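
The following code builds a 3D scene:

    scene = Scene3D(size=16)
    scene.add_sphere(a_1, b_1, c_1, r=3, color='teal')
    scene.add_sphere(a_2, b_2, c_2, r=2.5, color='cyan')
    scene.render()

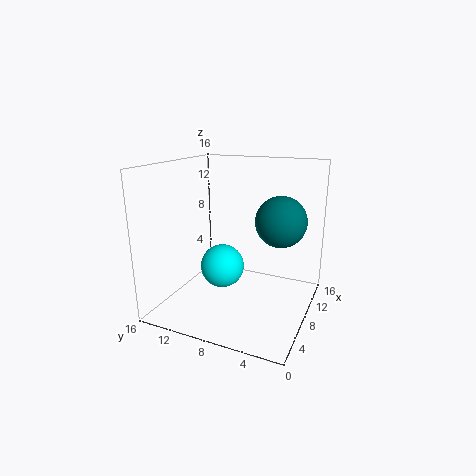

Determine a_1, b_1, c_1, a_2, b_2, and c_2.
a_1 = 11.75, b_1 = 4.25, c_1 = 9.25, a_2 = 8, b_2 = 10, c_2 = 4.25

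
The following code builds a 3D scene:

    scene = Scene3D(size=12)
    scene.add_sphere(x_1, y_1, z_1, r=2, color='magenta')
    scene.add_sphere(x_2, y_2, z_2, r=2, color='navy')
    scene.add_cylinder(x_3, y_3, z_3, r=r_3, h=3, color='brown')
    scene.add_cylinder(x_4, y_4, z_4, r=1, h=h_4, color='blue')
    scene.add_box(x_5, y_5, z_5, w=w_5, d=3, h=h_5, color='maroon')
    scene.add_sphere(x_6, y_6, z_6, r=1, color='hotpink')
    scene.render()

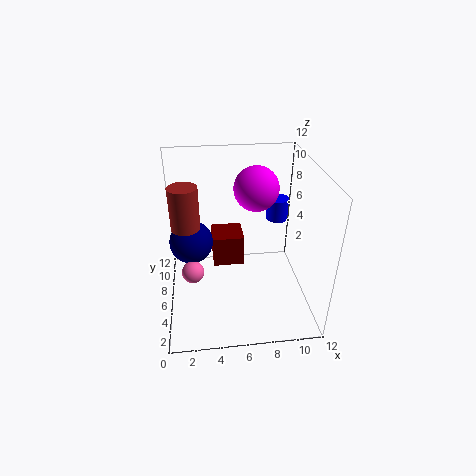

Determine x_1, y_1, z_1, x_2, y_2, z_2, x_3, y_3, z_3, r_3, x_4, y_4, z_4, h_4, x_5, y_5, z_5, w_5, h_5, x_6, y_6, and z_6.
x_1 = 8
y_1 = 9
z_1 = 9
x_2 = 2
y_2 = 9
z_2 = 4
x_3 = 2
y_3 = 3
z_3 = 9
r_3 = 1
x_4 = 10
y_4 = 9
z_4 = 6
h_4 = 2
x_5 = 4
y_5 = 9
z_5 = 1
w_5 = 3
h_5 = 3
x_6 = 2
y_6 = 7
z_6 = 2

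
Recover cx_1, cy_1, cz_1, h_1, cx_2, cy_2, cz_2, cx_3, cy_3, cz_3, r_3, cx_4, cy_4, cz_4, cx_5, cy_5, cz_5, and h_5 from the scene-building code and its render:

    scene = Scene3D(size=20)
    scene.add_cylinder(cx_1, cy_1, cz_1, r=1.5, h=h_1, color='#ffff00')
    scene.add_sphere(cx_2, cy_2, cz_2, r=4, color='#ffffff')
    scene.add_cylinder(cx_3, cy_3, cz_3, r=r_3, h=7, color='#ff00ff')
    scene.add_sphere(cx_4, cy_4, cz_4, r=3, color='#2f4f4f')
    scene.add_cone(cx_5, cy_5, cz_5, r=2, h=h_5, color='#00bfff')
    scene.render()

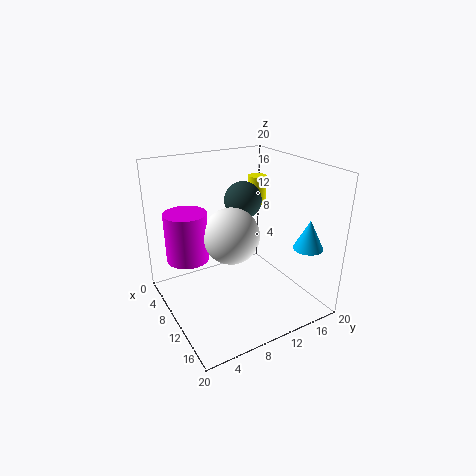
cx_1 = 2.5, cy_1 = 18, cz_1 = 11.5, h_1 = 4.5, cx_2 = 9, cy_2 = 9.5, cz_2 = 10, cx_3 = 6, cy_3 = 4, cz_3 = 6.5, r_3 = 3, cx_4 = 3, cy_4 = 15, cz_4 = 12.5, cx_5 = 16.5, cy_5 = 17, cz_5 = 9.5, h_5 = 4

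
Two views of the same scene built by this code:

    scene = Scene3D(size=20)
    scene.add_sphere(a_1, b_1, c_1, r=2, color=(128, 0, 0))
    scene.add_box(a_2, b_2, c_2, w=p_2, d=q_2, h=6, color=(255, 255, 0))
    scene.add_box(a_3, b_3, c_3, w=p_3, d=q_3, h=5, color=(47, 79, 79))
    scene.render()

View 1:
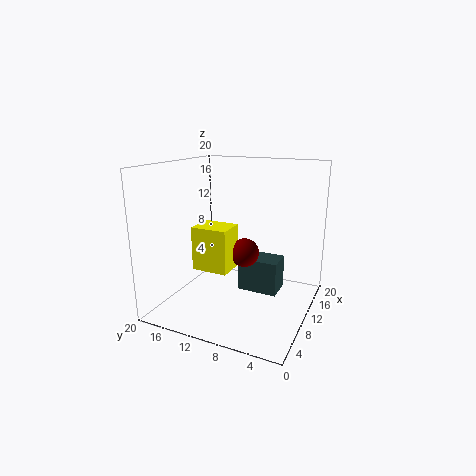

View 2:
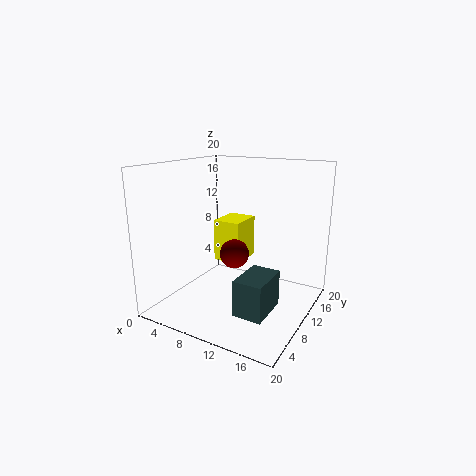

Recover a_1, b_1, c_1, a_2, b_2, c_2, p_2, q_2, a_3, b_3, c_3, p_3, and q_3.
a_1 = 10, b_1 = 9, c_1 = 8, a_2 = 6, b_2 = 10, c_2 = 6, p_2 = 4, q_2 = 5, a_3 = 12, b_3 = 5, c_3 = 1, p_3 = 4, q_3 = 6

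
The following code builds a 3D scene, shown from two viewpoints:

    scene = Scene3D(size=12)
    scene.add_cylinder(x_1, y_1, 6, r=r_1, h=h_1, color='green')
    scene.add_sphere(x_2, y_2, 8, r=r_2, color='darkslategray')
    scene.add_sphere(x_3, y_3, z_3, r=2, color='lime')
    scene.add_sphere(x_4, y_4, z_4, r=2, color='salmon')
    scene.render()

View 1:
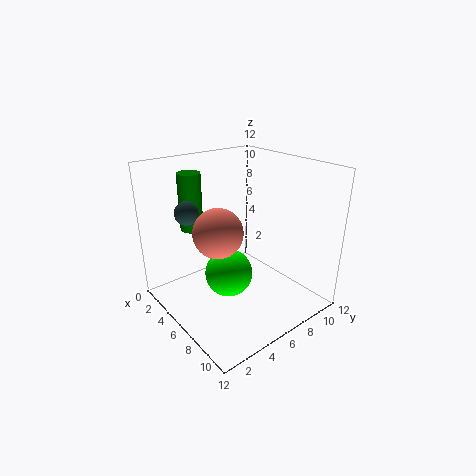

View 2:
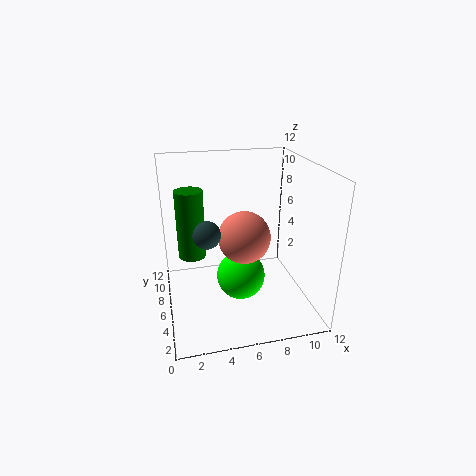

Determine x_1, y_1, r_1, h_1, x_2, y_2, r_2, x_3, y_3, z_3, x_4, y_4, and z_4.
x_1 = 2
y_1 = 4
r_1 = 1
h_1 = 5
x_2 = 3
y_2 = 3
r_2 = 1
x_3 = 6
y_3 = 5
z_3 = 3
x_4 = 6
y_4 = 4
z_4 = 7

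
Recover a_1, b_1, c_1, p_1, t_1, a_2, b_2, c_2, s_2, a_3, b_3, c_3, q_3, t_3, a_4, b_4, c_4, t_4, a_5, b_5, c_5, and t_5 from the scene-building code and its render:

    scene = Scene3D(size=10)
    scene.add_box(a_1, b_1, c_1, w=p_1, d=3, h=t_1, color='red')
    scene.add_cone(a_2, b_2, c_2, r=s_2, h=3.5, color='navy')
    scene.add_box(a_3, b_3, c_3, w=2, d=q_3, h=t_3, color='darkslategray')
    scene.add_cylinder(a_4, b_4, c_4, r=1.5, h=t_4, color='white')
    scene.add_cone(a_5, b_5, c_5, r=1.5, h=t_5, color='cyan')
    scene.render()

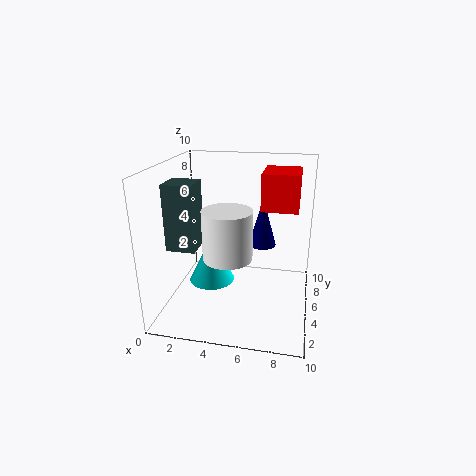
a_1 = 6.5, b_1 = 5, c_1 = 7, p_1 = 2.5, t_1 = 2.5, a_2 = 6.5, b_2 = 6.5, c_2 = 4, s_2 = 1, a_3 = 0.5, b_3 = 3, c_3 = 4.5, q_3 = 2, t_3 = 4.5, a_4 = 5, b_4 = 2, c_4 = 5, t_4 = 3, a_5 = 3.5, b_5 = 3.5, c_5 = 2.5, t_5 = 3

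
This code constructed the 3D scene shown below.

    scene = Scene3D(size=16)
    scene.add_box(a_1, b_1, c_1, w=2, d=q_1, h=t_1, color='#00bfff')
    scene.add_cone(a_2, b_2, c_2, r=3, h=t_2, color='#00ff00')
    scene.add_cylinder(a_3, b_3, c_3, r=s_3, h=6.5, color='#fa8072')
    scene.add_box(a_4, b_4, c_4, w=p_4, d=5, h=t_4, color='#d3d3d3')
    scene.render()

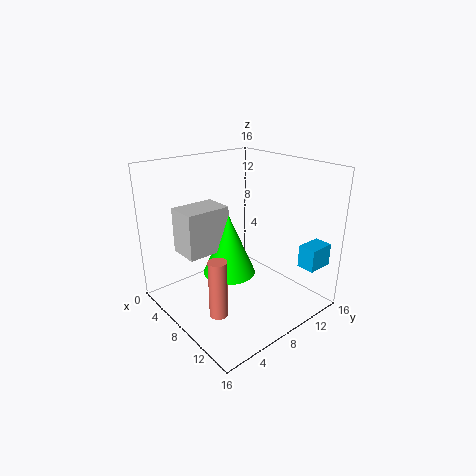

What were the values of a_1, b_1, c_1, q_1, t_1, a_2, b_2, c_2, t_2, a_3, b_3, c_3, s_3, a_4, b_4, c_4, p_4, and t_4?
a_1 = 13, b_1 = 12.5, c_1 = 5, q_1 = 3, t_1 = 2.5, a_2 = 7, b_2 = 7.5, c_2 = 3.5, t_2 = 7, a_3 = 9.5, b_3 = 4, c_3 = 0.5, s_3 = 1, a_4 = 3.5, b_4 = 2.5, c_4 = 6.5, p_4 = 3.5, t_4 = 5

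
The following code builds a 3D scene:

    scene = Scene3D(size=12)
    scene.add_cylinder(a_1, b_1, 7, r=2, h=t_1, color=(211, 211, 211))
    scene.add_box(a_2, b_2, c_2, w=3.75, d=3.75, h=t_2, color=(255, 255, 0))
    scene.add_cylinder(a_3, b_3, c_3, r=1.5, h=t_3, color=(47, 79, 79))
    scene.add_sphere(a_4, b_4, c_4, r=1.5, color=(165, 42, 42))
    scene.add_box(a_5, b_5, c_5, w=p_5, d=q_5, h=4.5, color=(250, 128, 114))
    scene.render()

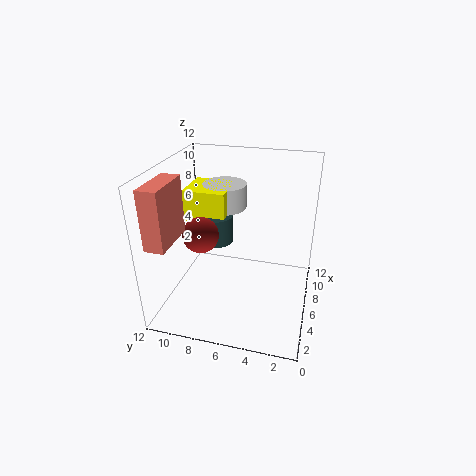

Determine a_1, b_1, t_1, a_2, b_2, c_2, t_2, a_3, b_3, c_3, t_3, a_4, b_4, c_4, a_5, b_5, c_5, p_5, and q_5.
a_1 = 9.75, b_1 = 8.25, t_1 = 2.25, a_2 = 7, b_2 = 7.5, c_2 = 6.5, t_2 = 2.75, a_3 = 7.75, b_3 = 8.5, c_3 = 4.5, t_3 = 2.5, a_4 = 5.25, b_4 = 9, c_4 = 6.25, a_5 = 0.25, b_5 = 9.75, c_5 = 7.25, p_5 = 3.75, q_5 = 1.5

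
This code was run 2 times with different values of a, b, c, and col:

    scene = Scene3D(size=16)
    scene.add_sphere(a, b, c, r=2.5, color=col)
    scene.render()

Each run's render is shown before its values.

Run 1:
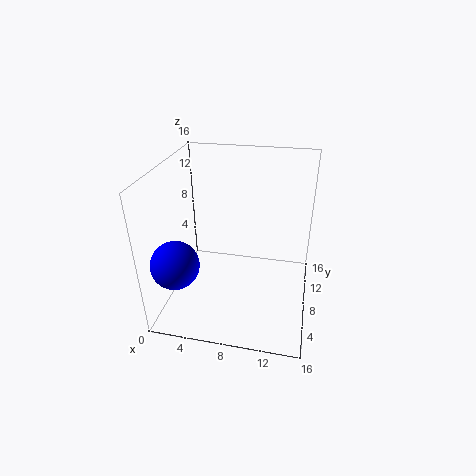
a = 2.5, b = 3, c = 7, col = 'blue'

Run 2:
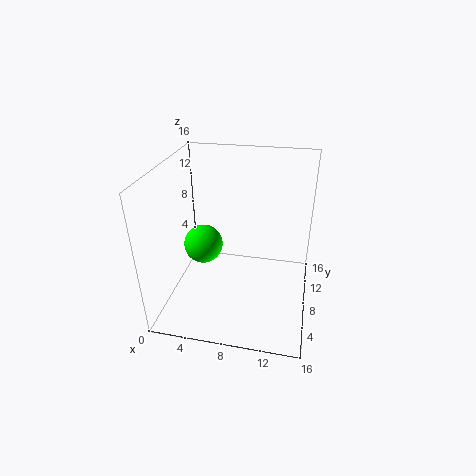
a = 2.5, b = 12, c = 4, col = 'lime'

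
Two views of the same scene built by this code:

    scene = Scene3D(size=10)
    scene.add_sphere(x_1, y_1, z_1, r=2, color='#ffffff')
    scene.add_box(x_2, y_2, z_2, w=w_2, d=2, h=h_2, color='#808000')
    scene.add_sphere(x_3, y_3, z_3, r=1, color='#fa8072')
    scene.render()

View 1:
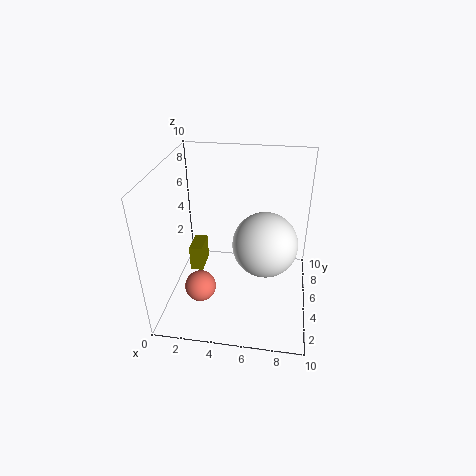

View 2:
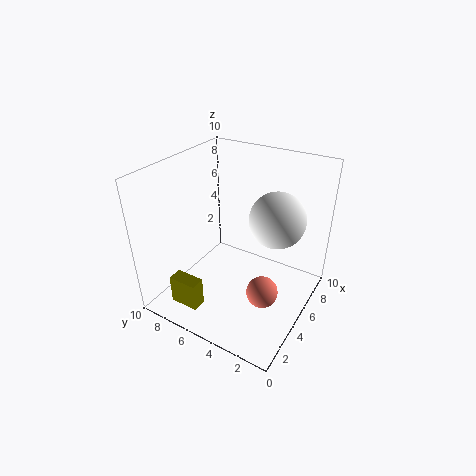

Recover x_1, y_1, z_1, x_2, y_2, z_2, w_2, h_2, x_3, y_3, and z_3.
x_1 = 7; y_1 = 3; z_1 = 6; x_2 = 1; y_2 = 6; z_2 = 1; w_2 = 1; h_2 = 2; x_3 = 3; y_3 = 2; z_3 = 3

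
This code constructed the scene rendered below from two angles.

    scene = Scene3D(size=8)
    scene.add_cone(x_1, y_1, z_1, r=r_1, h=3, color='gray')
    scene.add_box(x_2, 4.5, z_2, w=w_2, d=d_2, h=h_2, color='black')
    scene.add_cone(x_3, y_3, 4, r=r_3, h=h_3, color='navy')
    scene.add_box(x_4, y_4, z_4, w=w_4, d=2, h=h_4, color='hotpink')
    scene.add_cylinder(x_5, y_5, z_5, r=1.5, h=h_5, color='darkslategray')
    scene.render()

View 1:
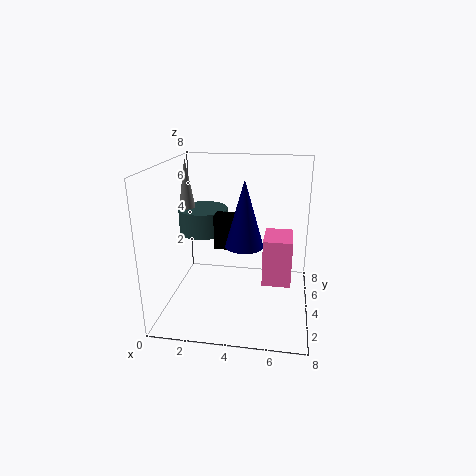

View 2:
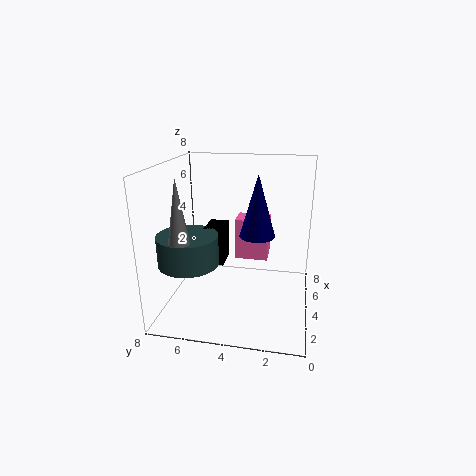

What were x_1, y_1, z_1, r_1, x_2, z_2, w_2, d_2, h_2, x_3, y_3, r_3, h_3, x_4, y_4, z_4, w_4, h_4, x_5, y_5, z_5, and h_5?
x_1 = 0.5; y_1 = 6; z_1 = 5; r_1 = 0.5; x_2 = 2.5; z_2 = 3; w_2 = 1.5; d_2 = 1; h_2 = 2; x_3 = 4.5; y_3 = 3; r_3 = 1; h_3 = 3.5; x_4 = 5.5; y_4 = 2.5; z_4 = 2; w_4 = 1.5; h_4 = 2.5; x_5 = 1.5; y_5 = 6; z_5 = 3.5; h_5 = 1.5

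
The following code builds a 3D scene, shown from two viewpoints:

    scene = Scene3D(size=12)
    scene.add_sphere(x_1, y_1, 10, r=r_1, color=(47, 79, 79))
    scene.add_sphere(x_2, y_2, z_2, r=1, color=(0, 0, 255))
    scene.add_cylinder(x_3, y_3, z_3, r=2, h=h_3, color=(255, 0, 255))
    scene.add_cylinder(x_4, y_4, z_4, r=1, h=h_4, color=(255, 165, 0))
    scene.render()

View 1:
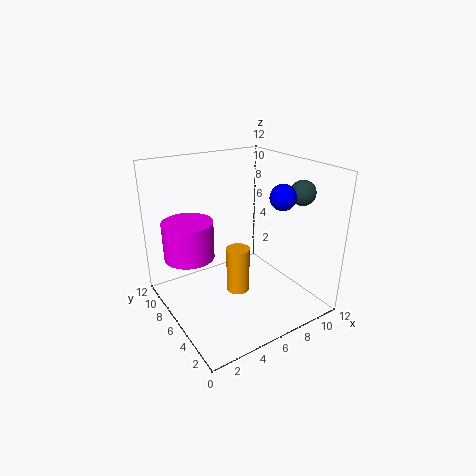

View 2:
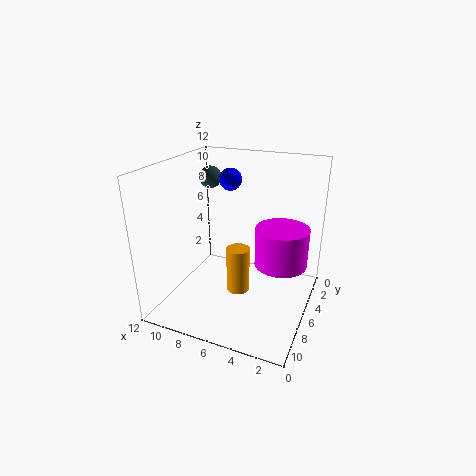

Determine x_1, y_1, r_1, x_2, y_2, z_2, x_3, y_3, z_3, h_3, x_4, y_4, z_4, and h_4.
x_1 = 10, y_1 = 3, r_1 = 1, x_2 = 8, y_2 = 3, z_2 = 10, x_3 = 2, y_3 = 7, z_3 = 5, h_3 = 3, x_4 = 6, y_4 = 6, z_4 = 1, h_4 = 4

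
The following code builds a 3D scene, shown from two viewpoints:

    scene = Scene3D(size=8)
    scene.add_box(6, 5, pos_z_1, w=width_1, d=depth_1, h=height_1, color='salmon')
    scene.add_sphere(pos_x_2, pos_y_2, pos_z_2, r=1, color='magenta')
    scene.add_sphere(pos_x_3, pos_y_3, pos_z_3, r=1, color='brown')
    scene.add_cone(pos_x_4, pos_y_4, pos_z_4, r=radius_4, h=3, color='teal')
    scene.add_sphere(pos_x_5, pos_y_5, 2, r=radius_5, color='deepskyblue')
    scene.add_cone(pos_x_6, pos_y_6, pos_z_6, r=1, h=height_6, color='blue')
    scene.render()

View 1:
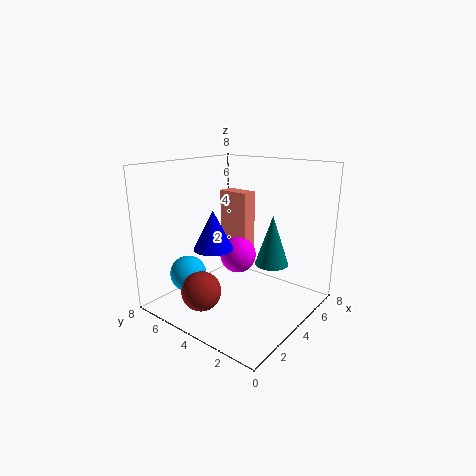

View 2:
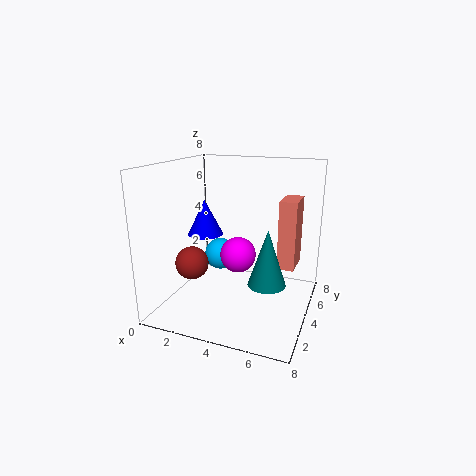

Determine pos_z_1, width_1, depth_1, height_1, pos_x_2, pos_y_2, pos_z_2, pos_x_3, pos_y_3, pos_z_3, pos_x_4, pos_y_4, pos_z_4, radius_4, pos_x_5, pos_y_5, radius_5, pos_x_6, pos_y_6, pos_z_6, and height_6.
pos_z_1 = 2, width_1 = 1, depth_1 = 2, height_1 = 4, pos_x_2 = 4, pos_y_2 = 4, pos_z_2 = 3, pos_x_3 = 1, pos_y_3 = 4, pos_z_3 = 2, pos_x_4 = 6, pos_y_4 = 3, pos_z_4 = 2, radius_4 = 1, pos_x_5 = 2, pos_y_5 = 6, radius_5 = 1, pos_x_6 = 2, pos_y_6 = 4, pos_z_6 = 4, height_6 = 2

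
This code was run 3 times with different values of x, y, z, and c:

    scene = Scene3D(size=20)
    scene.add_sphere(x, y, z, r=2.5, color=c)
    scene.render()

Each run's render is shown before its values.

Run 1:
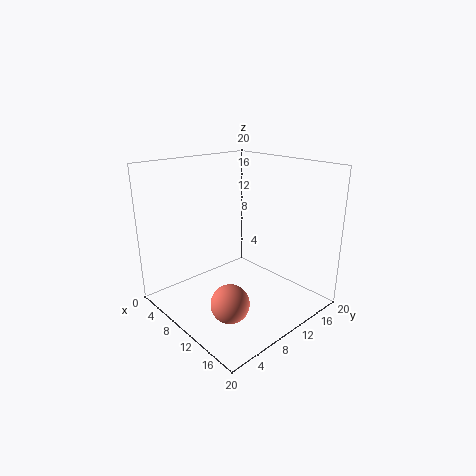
x = 14
y = 5
z = 3.5
c = 'salmon'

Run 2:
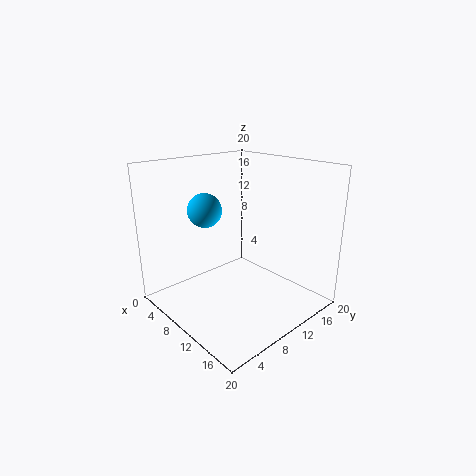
x = 4.5
y = 8.5
z = 13
c = 'deepskyblue'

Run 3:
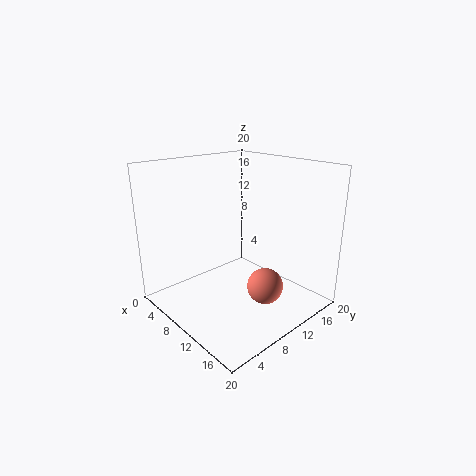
x = 14
y = 11.5
z = 3.5
c = 'salmon'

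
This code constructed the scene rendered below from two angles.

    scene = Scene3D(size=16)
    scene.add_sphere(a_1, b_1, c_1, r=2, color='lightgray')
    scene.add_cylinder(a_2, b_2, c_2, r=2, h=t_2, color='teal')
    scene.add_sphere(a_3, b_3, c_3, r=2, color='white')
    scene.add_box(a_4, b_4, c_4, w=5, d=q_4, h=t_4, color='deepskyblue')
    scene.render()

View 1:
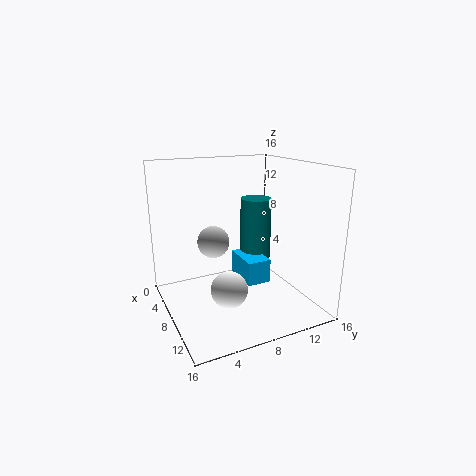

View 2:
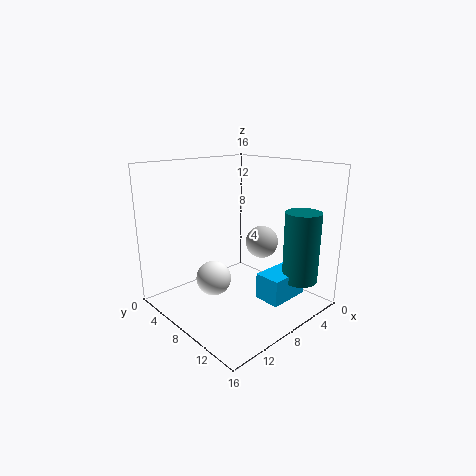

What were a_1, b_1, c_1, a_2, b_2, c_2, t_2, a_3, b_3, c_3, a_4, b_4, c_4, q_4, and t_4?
a_1 = 3, b_1 = 7, c_1 = 6, a_2 = 3, b_2 = 13, c_2 = 3, t_2 = 8, a_3 = 10, b_3 = 6, c_3 = 3, a_4 = 2, b_4 = 10, c_4 = 1, q_4 = 3, t_4 = 3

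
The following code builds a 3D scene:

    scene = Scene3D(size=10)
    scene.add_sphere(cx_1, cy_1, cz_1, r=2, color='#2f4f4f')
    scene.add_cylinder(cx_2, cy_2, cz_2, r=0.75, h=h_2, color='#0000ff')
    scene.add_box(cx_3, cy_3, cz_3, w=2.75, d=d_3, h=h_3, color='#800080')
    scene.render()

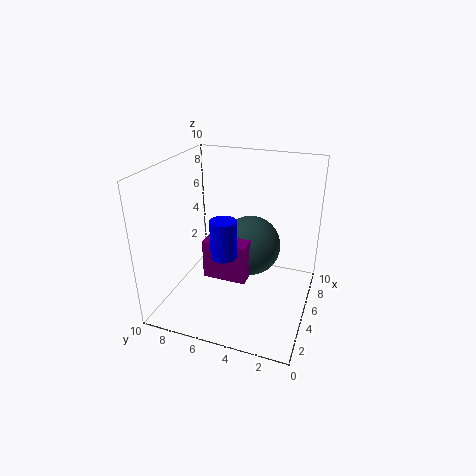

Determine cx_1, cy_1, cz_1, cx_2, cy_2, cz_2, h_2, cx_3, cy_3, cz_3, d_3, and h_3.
cx_1 = 4.75
cy_1 = 4
cz_1 = 4.75
cx_2 = 1.25
cy_2 = 4.5
cz_2 = 5.75
h_2 = 2.25
cx_3 = 2
cy_3 = 3.5
cz_3 = 3.5
d_3 = 2.75
h_3 = 2.5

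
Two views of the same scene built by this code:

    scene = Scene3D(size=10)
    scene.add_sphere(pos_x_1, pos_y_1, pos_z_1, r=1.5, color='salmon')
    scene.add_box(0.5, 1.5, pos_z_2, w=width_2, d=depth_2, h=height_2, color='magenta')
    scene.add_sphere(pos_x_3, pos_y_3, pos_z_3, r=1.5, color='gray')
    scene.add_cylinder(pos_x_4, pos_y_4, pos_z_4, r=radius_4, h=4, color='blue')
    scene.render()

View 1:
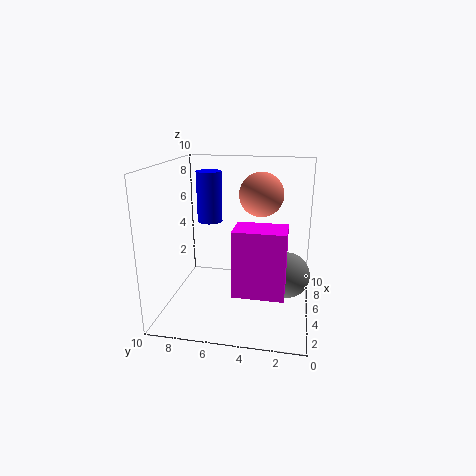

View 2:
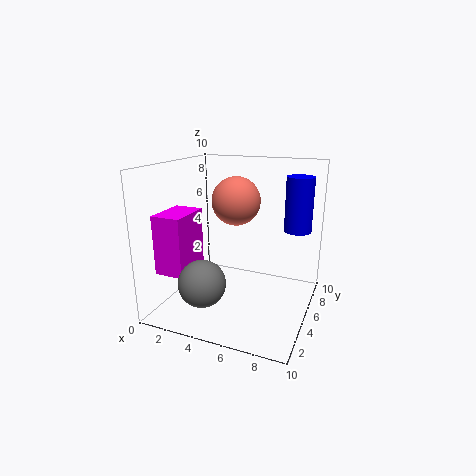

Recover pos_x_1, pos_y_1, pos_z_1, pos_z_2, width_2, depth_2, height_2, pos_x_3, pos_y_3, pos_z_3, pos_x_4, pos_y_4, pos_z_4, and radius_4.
pos_x_1 = 5.5, pos_y_1 = 3.5, pos_z_1 = 8, pos_z_2 = 3, width_2 = 2, depth_2 = 3, height_2 = 4, pos_x_3 = 4, pos_y_3 = 1.5, pos_z_3 = 3, pos_x_4 = 8.5, pos_y_4 = 8, pos_z_4 = 5, radius_4 = 1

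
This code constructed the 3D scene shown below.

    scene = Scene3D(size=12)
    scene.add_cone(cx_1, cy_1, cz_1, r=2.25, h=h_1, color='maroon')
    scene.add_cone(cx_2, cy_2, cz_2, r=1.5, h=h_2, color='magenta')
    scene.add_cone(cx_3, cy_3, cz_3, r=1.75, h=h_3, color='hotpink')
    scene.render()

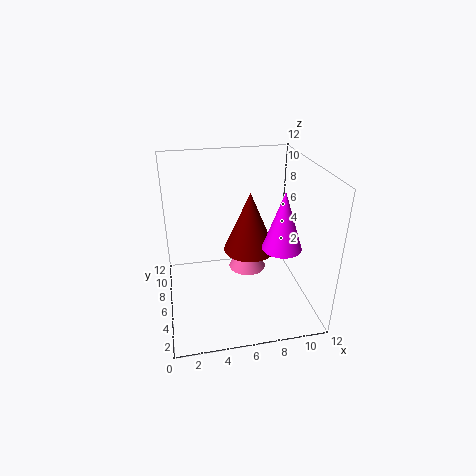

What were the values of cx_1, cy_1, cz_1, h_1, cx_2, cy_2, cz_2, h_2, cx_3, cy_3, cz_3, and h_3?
cx_1 = 7.25; cy_1 = 7; cz_1 = 4.25; h_1 = 5.25; cx_2 = 8.75; cy_2 = 3; cz_2 = 6.5; h_2 = 4.5; cx_3 = 7.5; cy_3 = 8.75; cz_3 = 1.25; h_3 = 3.25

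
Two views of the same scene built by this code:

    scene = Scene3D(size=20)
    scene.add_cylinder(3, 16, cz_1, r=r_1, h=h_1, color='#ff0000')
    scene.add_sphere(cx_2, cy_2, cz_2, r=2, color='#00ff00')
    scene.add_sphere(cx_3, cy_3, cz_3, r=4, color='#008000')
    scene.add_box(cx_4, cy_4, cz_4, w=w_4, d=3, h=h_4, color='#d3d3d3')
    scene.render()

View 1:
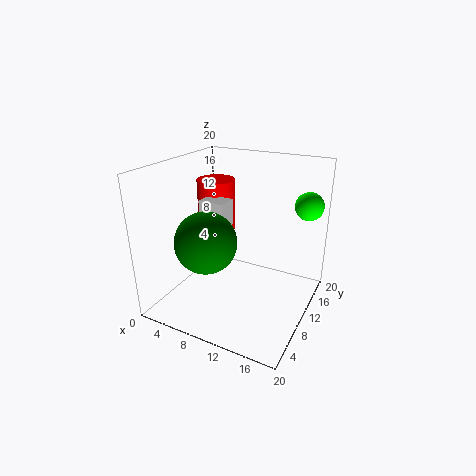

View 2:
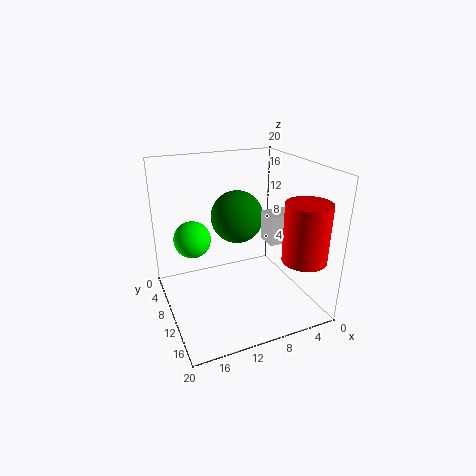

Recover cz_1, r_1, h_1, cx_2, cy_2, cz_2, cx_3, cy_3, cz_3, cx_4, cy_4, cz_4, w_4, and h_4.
cz_1 = 8, r_1 = 3, h_1 = 8, cx_2 = 18, cy_2 = 16, cz_2 = 14, cx_3 = 8, cy_3 = 5, cz_3 = 11, cx_4 = 3, cy_4 = 11, cz_4 = 10, w_4 = 4, h_4 = 4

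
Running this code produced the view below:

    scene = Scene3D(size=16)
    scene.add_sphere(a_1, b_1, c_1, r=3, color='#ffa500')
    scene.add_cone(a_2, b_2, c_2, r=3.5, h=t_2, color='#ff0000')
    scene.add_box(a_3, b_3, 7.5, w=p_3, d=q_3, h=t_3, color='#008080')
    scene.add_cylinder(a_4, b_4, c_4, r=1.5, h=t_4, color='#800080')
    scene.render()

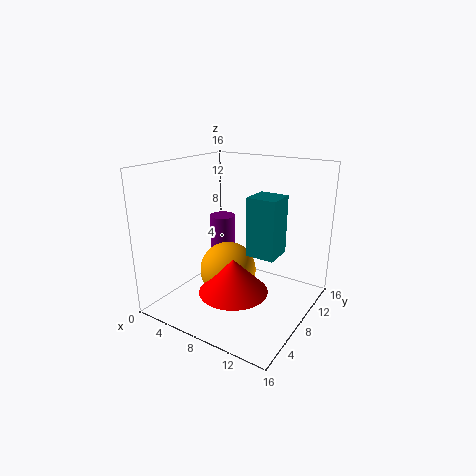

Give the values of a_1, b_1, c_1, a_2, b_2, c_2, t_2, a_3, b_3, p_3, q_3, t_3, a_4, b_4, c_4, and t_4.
a_1 = 8
b_1 = 6
c_1 = 5
a_2 = 10
b_2 = 4
c_2 = 4
t_2 = 3.5
a_3 = 10.5
b_3 = 5.5
p_3 = 3
q_3 = 3
t_3 = 6
a_4 = 4.5
b_4 = 10
c_4 = 2
t_4 = 7.5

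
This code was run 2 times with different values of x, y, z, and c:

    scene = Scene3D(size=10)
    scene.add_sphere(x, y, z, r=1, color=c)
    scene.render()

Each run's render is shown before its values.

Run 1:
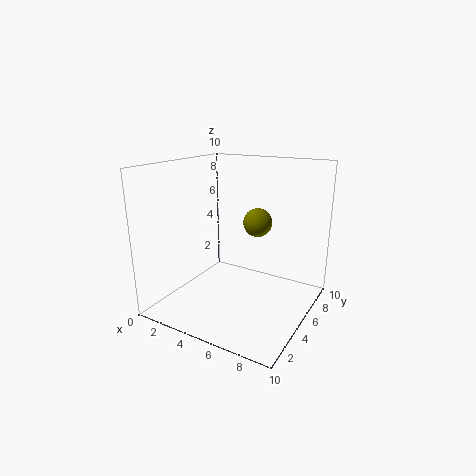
x = 6, y = 6, z = 6, c = 'olive'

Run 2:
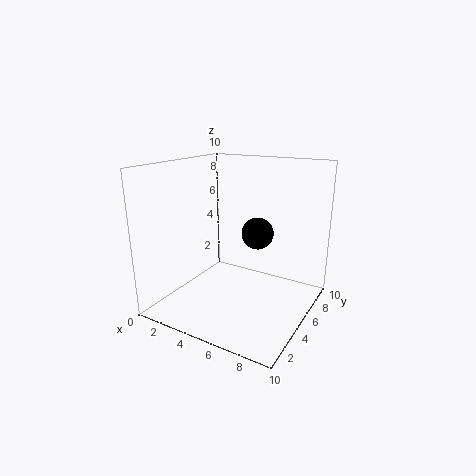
x = 7, y = 4, z = 6, c = 'black'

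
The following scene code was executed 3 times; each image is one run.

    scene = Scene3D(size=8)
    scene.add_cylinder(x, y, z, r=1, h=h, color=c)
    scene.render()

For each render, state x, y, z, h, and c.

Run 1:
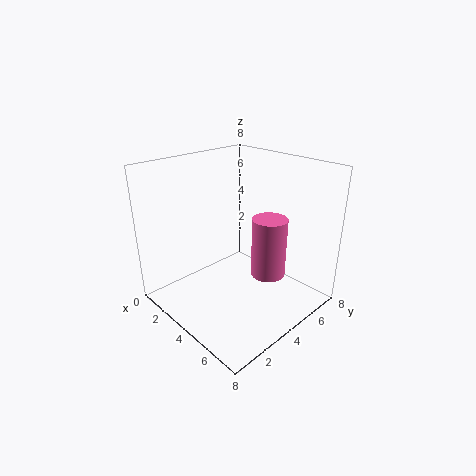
x = 5
y = 5.5
z = 1.5
h = 3.5
c = 'hotpink'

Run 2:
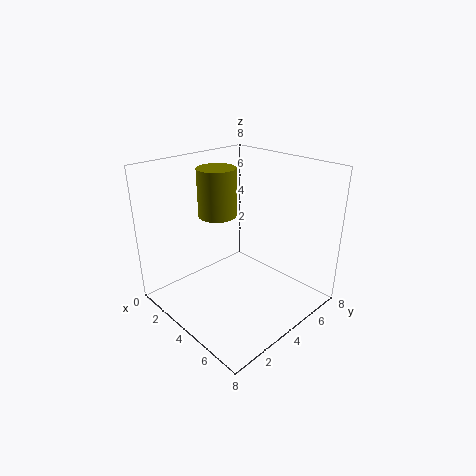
x = 3.5
y = 3
z = 5.5
h = 2.5
c = 'olive'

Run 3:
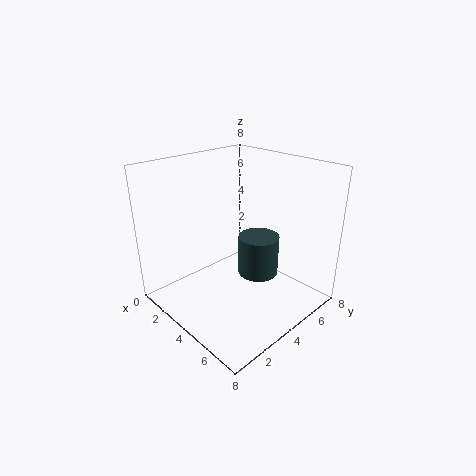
x = 6
y = 3.5
z = 3
h = 2
c = 'darkslategray'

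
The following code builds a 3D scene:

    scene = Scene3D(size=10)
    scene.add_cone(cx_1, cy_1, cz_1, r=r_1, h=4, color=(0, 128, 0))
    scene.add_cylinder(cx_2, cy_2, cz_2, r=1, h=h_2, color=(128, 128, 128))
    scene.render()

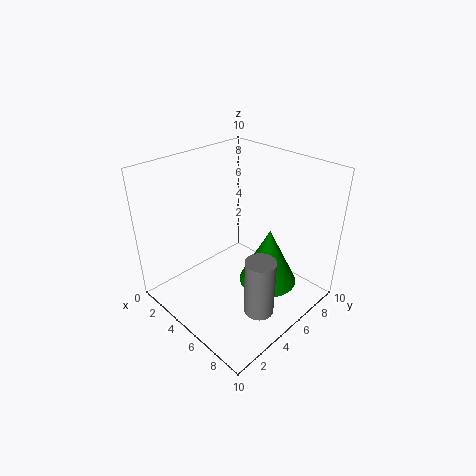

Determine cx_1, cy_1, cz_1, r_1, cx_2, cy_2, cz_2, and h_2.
cx_1 = 7
cy_1 = 6
cz_1 = 2
r_1 = 2
cx_2 = 8
cy_2 = 4
cz_2 = 1
h_2 = 4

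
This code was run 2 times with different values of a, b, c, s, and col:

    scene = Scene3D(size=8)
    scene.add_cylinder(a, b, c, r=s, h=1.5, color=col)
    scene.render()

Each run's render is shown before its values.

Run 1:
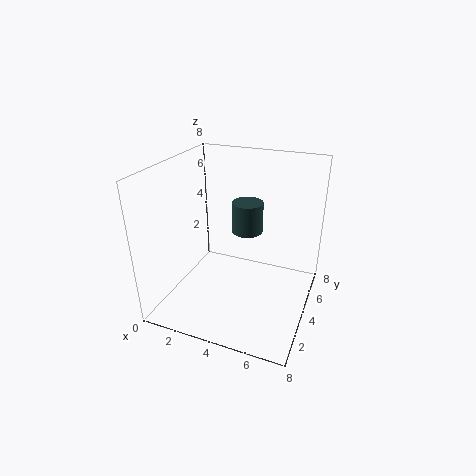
a = 5; b = 2.75; c = 5.25; s = 0.75; col = 'darkslategray'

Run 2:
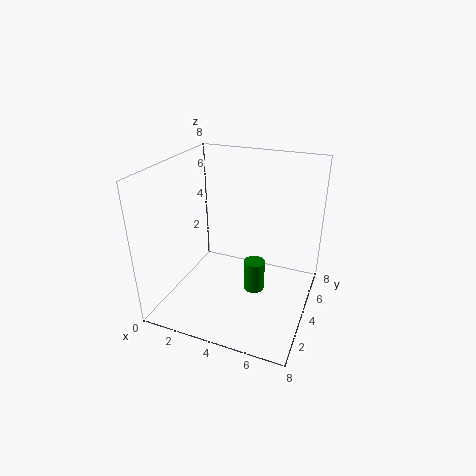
a = 5.75; b = 1.75; c = 2.75; s = 0.5; col = 'green'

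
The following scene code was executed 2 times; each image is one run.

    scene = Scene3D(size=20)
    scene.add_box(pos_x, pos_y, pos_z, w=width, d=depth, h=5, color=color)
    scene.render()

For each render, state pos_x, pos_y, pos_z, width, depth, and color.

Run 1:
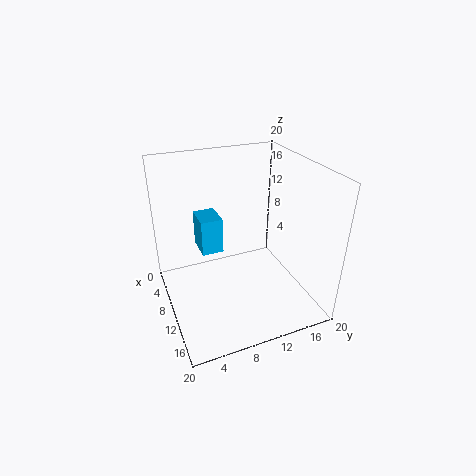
pos_x = 5.5, pos_y = 5, pos_z = 8, width = 4, depth = 3, color = 'deepskyblue'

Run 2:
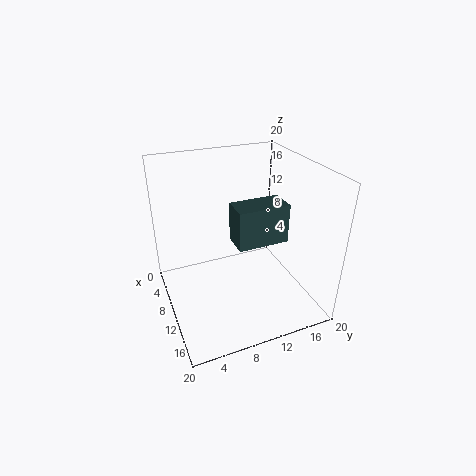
pos_x = 12, pos_y = 8, pos_z = 11.5, width = 3.5, depth = 6.5, color = 'darkslategray'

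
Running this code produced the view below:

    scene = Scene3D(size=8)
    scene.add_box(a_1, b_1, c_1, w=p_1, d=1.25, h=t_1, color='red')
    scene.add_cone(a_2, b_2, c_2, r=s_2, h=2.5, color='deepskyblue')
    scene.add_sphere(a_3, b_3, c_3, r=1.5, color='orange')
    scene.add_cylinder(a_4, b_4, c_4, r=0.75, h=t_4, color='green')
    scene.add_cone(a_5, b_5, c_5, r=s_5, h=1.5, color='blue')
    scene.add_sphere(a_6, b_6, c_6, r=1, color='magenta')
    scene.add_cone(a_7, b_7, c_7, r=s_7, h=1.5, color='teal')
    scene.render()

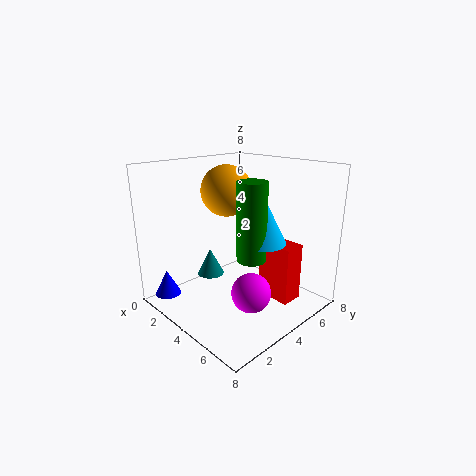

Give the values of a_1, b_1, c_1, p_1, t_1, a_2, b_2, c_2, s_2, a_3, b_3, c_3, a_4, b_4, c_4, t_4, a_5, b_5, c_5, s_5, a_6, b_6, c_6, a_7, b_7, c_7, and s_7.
a_1 = 4.75, b_1 = 5, c_1 = 0.5, p_1 = 2, t_1 = 3.25, a_2 = 5.75, b_2 = 4, c_2 = 4.25, s_2 = 1.25, a_3 = 2.25, b_3 = 4.75, c_3 = 6.25, a_4 = 5.75, b_4 = 3.25, c_4 = 3.5, t_4 = 4, a_5 = 0.75, b_5 = 1.25, c_5 = 0.25, s_5 = 0.75, a_6 = 6.25, b_6 = 2.75, c_6 = 2, a_7 = 2.75, b_7 = 3, c_7 = 1.75, s_7 = 0.75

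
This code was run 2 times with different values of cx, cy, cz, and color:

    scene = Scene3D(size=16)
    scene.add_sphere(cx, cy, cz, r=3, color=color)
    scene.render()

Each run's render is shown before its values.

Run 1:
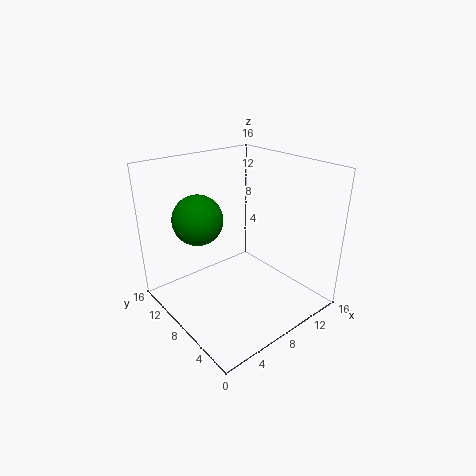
cx = 6, cy = 13, cz = 9, color = 'green'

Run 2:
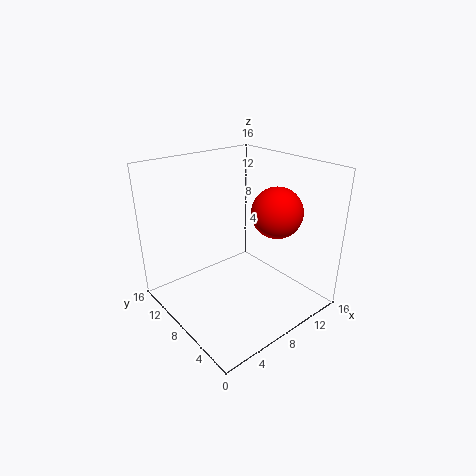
cx = 13, cy = 7, cz = 10, color = 'red'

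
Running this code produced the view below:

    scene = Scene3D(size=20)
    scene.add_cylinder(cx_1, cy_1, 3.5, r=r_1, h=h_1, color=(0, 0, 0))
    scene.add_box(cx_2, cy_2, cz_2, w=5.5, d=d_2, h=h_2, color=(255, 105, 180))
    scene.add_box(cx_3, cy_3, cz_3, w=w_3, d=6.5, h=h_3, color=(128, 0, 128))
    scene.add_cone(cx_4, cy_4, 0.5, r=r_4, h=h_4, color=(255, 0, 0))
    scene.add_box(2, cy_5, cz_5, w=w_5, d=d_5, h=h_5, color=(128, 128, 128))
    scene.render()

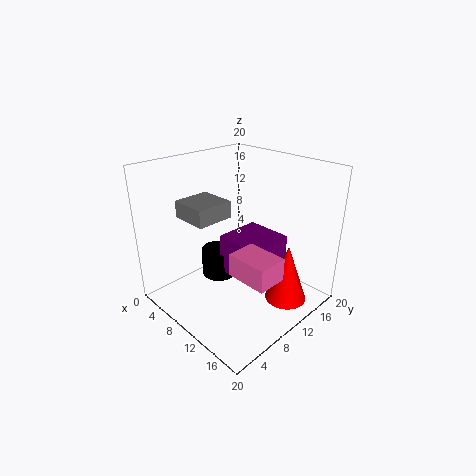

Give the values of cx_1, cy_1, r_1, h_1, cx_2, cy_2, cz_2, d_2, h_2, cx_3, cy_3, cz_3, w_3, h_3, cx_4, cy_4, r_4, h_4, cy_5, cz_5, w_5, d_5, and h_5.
cx_1 = 7; cy_1 = 9; r_1 = 2.5; h_1 = 4; cx_2 = 13; cy_2 = 5.5; cz_2 = 7.5; d_2 = 4; h_2 = 3; cx_3 = 8.5; cy_3 = 8; cz_3 = 5; w_3 = 6.5; h_3 = 5.5; cx_4 = 15.5; cy_4 = 14.5; r_4 = 3; h_4 = 8.5; cy_5 = 5.5; cz_5 = 12; w_5 = 5.5; d_5 = 5.5; h_5 = 2.5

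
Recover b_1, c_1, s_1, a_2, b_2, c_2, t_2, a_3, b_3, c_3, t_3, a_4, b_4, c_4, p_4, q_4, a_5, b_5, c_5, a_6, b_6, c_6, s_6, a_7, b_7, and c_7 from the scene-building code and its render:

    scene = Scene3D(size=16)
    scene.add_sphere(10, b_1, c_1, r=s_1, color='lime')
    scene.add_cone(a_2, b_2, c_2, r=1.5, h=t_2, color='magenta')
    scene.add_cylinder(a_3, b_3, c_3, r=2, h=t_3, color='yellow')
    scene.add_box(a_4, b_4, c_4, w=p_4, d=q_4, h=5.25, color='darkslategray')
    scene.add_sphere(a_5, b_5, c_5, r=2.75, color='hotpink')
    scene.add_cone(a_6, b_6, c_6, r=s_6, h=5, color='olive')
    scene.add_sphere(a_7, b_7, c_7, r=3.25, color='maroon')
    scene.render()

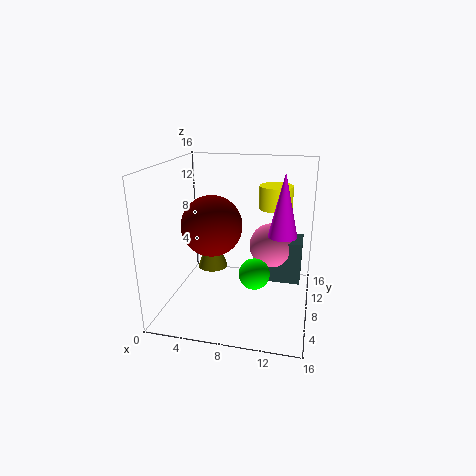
b_1 = 7.5; c_1 = 4; s_1 = 1.75; a_2 = 13; b_2 = 6.5; c_2 = 9.25; t_2 = 6.5; a_3 = 11.5; b_3 = 12.75; c_3 = 10.25; t_3 = 2.75; a_4 = 9.75; b_4 = 11; c_4 = 1.25; p_4 = 5.25; q_4 = 3.75; a_5 = 11.25; b_5 = 12.5; c_5 = 5.5; a_6 = 4.5; b_6 = 9.5; c_6 = 3.5; s_6 = 1.75; a_7 = 5.5; b_7 = 6.5; c_7 = 9.75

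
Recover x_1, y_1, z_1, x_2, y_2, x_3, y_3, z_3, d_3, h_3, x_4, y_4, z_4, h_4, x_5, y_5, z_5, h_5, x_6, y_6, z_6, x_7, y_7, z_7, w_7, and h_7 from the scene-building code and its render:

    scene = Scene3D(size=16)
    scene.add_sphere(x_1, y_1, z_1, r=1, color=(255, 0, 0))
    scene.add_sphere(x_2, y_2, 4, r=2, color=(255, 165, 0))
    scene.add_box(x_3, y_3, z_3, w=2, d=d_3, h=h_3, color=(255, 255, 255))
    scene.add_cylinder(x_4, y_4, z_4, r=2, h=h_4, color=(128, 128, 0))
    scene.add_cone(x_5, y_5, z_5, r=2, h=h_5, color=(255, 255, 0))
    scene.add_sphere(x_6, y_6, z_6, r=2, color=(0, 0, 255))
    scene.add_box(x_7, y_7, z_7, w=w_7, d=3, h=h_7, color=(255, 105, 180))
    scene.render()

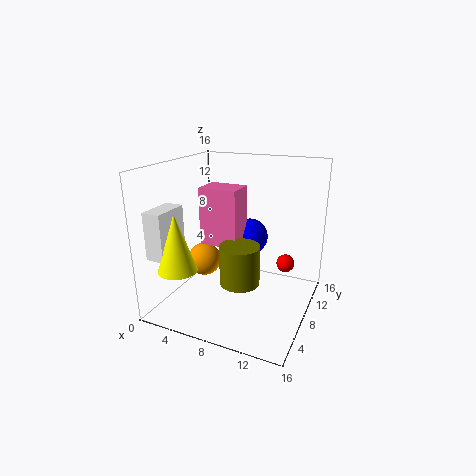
x_1 = 13
y_1 = 10
z_1 = 5
x_2 = 3
y_2 = 9
x_3 = 1
y_3 = 1
z_3 = 7
d_3 = 4
h_3 = 5
x_4 = 10
y_4 = 4
z_4 = 5
h_4 = 4
x_5 = 4
y_5 = 2
z_5 = 6
h_5 = 6
x_6 = 9
y_6 = 9
z_6 = 8
x_7 = 5
y_7 = 5
z_7 = 8
w_7 = 4
h_7 = 6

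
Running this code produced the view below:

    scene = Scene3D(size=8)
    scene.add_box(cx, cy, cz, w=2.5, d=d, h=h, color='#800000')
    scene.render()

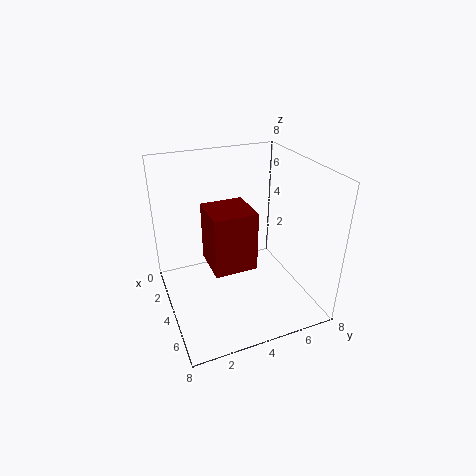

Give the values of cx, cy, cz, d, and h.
cx = 2, cy = 2.5, cz = 2, d = 2.5, h = 3.5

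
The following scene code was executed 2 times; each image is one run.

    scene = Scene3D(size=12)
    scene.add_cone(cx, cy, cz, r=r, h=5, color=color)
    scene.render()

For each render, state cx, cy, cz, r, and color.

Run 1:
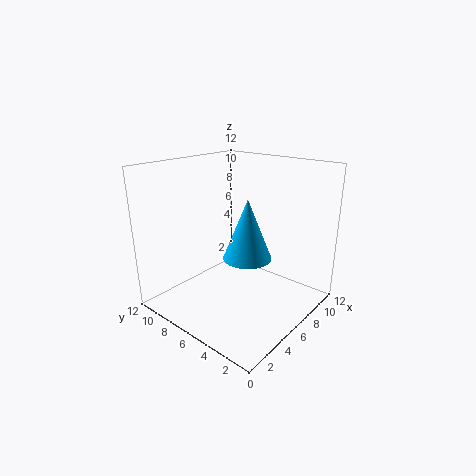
cx = 6; cy = 5; cz = 4.5; r = 2; color = 'deepskyblue'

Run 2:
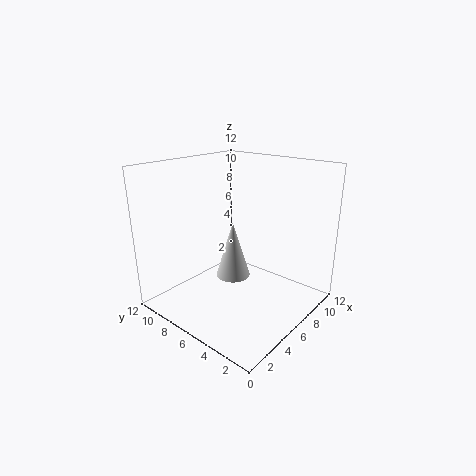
cx = 6.5; cy = 7; cz = 2; r = 1.5; color = 'lightgray'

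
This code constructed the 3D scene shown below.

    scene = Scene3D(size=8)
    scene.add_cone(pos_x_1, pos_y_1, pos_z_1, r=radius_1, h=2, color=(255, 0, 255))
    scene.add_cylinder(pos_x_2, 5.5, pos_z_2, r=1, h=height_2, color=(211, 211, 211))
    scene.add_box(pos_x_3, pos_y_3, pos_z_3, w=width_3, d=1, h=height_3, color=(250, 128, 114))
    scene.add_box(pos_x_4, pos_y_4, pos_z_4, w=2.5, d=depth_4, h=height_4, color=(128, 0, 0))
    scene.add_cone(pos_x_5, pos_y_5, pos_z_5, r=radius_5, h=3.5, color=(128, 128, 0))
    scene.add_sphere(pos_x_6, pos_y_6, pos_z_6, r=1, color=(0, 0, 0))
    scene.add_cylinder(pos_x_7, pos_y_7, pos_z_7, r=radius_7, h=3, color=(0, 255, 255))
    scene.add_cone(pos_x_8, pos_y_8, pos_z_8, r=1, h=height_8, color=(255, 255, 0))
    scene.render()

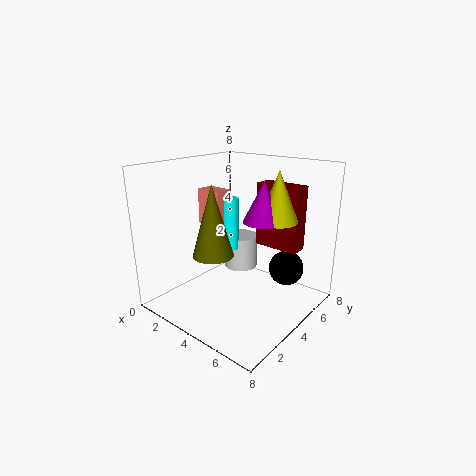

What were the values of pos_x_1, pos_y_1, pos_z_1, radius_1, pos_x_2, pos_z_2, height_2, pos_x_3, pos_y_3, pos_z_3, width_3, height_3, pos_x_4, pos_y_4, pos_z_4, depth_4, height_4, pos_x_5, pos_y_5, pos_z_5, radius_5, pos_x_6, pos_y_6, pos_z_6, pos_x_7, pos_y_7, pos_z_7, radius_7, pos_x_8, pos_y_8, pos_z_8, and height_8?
pos_x_1 = 6; pos_y_1 = 3.5; pos_z_1 = 5.5; radius_1 = 1; pos_x_2 = 3; pos_z_2 = 1.5; height_2 = 2; pos_x_3 = 1.5; pos_y_3 = 3.5; pos_z_3 = 4.5; width_3 = 1.5; height_3 = 2; pos_x_4 = 4.5; pos_y_4 = 5; pos_z_4 = 3.5; depth_4 = 1; height_4 = 3.5; pos_x_5 = 4.5; pos_y_5 = 1.5; pos_z_5 = 4; radius_5 = 1; pos_x_6 = 6; pos_y_6 = 6; pos_z_6 = 2; pos_x_7 = 3; pos_y_7 = 4.5; pos_z_7 = 3; radius_7 = 0.5; pos_x_8 = 6.5; pos_y_8 = 4; pos_z_8 = 5.5; height_8 = 2.5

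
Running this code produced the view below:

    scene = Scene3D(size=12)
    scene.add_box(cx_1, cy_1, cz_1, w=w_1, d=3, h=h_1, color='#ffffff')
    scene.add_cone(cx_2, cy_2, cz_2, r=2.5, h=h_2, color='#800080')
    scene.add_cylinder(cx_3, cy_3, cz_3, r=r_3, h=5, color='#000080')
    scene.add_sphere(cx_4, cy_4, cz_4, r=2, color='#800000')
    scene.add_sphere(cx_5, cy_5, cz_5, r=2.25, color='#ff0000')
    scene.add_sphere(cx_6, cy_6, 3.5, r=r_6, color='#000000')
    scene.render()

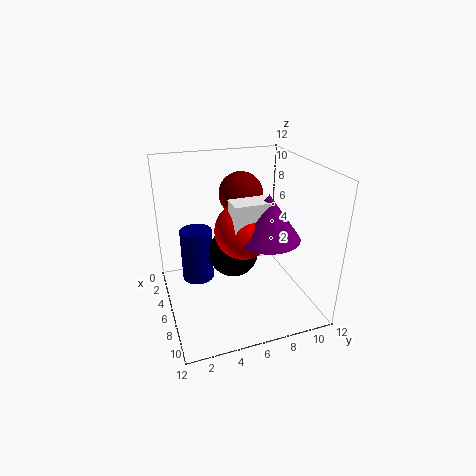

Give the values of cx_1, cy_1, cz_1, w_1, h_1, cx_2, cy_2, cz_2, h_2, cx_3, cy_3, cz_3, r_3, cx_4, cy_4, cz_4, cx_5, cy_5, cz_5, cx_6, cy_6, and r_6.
cx_1 = 7.25
cy_1 = 4.75
cz_1 = 7.25
w_1 = 1.75
h_1 = 2.75
cx_2 = 8.5
cy_2 = 7.5
cz_2 = 7
h_2 = 3.5
cx_3 = 2
cy_3 = 3.25
cz_3 = 0.25
r_3 = 1.5
cx_4 = 2.5
cy_4 = 7.5
cz_4 = 8.5
cx_5 = 7.25
cy_5 = 6
cz_5 = 7.25
cx_6 = 4
cy_6 = 6.25
r_6 = 2.25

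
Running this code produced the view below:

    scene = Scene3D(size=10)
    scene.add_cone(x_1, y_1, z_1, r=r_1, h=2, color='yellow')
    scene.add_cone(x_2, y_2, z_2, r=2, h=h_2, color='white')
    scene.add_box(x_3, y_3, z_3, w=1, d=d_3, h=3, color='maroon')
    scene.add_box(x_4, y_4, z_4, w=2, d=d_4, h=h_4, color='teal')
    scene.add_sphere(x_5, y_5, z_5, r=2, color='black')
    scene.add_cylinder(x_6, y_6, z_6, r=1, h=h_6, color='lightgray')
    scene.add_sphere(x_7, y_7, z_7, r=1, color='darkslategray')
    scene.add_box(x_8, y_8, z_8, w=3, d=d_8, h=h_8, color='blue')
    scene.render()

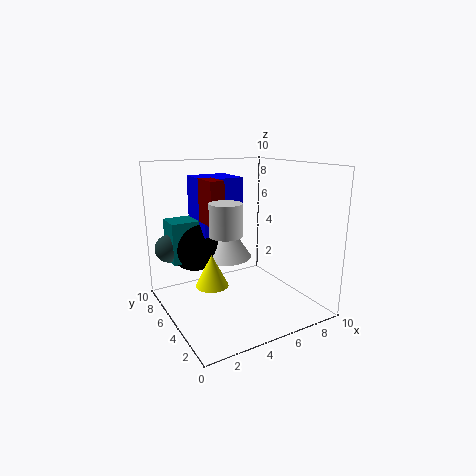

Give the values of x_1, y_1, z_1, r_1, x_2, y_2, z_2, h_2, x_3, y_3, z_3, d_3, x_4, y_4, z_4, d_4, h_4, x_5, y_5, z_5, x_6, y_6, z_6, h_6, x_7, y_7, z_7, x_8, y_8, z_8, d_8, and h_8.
x_1 = 2
y_1 = 3
z_1 = 3
r_1 = 1
x_2 = 5
y_2 = 7
z_2 = 3
h_2 = 3
x_3 = 3
y_3 = 5
z_3 = 6
d_3 = 2
x_4 = 1
y_4 = 7
z_4 = 3
d_4 = 2
h_4 = 3
x_5 = 3
y_5 = 8
z_5 = 4
x_6 = 3
y_6 = 3
z_6 = 6
h_6 = 2
x_7 = 1
y_7 = 8
z_7 = 4
x_8 = 3
y_8 = 6
z_8 = 5
d_8 = 3
h_8 = 4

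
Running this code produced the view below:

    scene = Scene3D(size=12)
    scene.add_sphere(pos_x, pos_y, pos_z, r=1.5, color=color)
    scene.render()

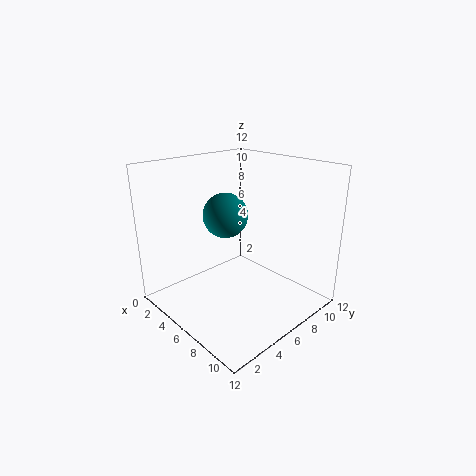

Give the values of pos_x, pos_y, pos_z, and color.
pos_x = 8.5, pos_y = 2.5, pos_z = 9.5, color = 'teal'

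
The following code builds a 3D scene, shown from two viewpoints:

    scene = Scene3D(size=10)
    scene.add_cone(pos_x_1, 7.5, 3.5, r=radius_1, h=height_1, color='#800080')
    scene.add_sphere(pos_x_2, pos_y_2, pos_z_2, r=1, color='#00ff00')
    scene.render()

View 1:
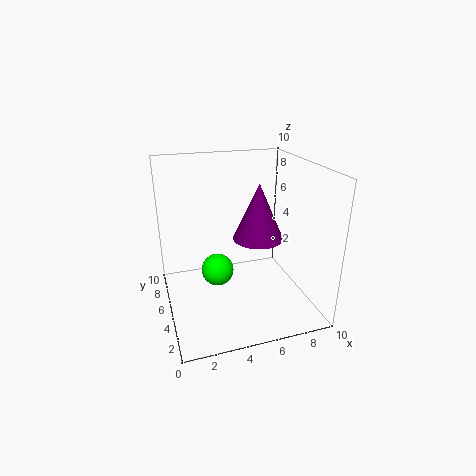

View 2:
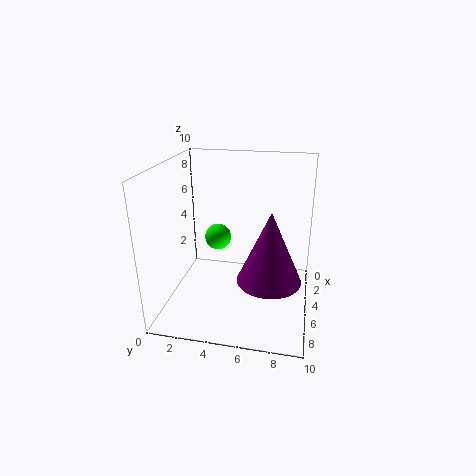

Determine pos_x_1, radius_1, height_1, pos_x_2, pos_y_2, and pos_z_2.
pos_x_1 = 7.5
radius_1 = 2
height_1 = 4.5
pos_x_2 = 3
pos_y_2 = 3
pos_z_2 = 4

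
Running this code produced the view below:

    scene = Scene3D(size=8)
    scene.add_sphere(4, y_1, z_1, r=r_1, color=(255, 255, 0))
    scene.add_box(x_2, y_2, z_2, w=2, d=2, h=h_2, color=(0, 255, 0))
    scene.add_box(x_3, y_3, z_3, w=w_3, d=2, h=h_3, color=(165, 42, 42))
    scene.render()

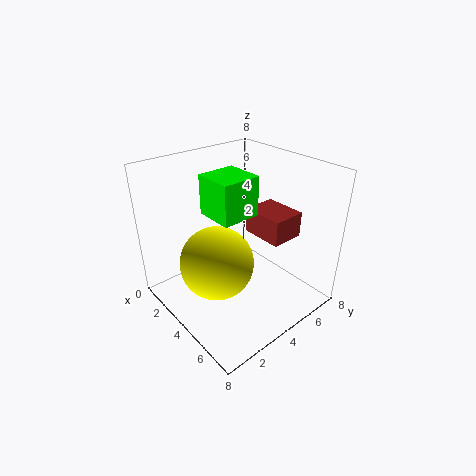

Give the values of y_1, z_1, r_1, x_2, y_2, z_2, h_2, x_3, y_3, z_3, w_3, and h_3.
y_1 = 2.5
z_1 = 3
r_1 = 2
x_2 = 3.5
y_2 = 2
z_2 = 6
h_2 = 2
x_3 = 3
y_3 = 5.5
z_3 = 3.5
w_3 = 2.5
h_3 = 1.5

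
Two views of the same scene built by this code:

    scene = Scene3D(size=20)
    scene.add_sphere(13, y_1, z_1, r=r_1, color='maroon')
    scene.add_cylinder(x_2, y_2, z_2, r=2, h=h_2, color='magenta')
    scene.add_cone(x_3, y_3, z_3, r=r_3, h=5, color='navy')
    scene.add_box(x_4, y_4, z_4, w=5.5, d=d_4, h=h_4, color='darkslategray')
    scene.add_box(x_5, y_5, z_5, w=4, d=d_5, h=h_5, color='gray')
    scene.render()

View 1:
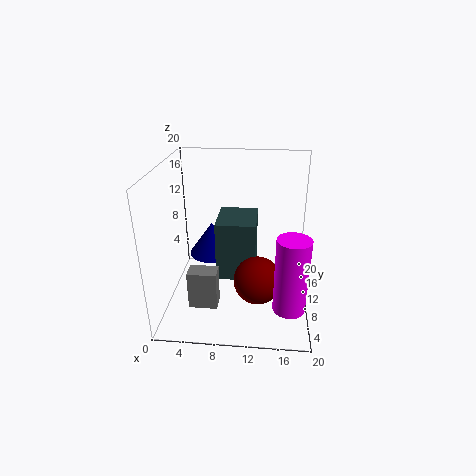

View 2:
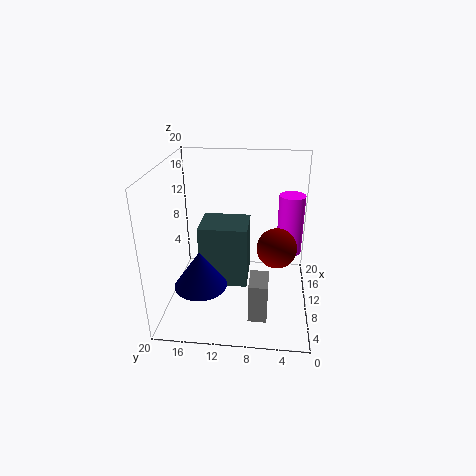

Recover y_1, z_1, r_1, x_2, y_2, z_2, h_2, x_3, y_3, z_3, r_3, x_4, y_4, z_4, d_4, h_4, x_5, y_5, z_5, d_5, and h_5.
y_1 = 4.5, z_1 = 7, r_1 = 3, x_2 = 17, y_2 = 2.5, z_2 = 4.5, h_2 = 9.5, x_3 = 5.5, y_3 = 14.5, z_3 = 5, r_3 = 3.5, x_4 = 7, y_4 = 8.5, z_4 = 4, d_4 = 6.5, h_4 = 8.5, x_5 = 3.5, y_5 = 5.5, z_5 = 1, d_5 = 2.5, h_5 = 5.5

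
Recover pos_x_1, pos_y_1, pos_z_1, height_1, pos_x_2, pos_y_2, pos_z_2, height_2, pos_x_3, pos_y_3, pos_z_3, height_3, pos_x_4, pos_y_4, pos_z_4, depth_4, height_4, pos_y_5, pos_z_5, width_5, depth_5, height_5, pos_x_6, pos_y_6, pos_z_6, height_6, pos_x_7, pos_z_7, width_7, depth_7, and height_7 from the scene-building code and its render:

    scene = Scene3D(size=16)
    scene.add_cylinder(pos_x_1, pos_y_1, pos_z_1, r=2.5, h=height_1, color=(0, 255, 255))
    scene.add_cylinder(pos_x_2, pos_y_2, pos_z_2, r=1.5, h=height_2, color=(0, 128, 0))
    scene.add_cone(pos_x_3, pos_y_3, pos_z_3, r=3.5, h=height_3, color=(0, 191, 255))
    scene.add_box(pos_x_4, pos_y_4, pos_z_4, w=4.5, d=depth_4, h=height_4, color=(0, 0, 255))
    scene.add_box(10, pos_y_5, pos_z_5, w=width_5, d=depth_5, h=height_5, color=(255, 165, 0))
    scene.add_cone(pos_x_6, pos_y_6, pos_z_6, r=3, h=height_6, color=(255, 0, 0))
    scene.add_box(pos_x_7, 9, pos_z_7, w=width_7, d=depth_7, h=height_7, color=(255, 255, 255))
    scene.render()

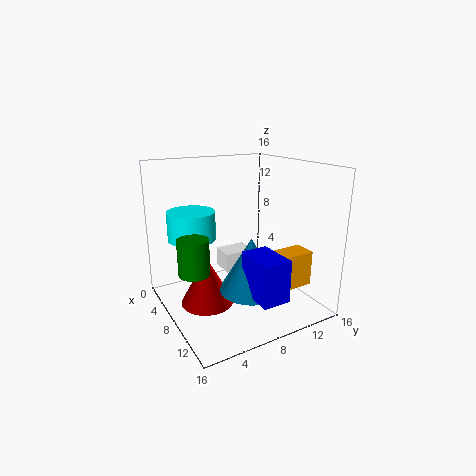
pos_x_1 = 7; pos_y_1 = 3; pos_z_1 = 8.5; height_1 = 3; pos_x_2 = 11; pos_y_2 = 1.5; pos_z_2 = 6.5; height_2 = 3.5; pos_x_3 = 10; pos_y_3 = 8.5; pos_z_3 = 2.5; height_3 = 6; pos_x_4 = 10.5; pos_y_4 = 7; pos_z_4 = 3; depth_4 = 3; height_4 = 4.5; pos_y_5 = 10.5; pos_z_5 = 2.5; width_5 = 2.5; depth_5 = 4.5; height_5 = 4; pos_x_6 = 7; pos_y_6 = 4.5; pos_z_6 = 0.5; height_6 = 5.5; pos_x_7 = 0.5; pos_z_7 = 1.5; width_7 = 3; depth_7 = 4; height_7 = 2.5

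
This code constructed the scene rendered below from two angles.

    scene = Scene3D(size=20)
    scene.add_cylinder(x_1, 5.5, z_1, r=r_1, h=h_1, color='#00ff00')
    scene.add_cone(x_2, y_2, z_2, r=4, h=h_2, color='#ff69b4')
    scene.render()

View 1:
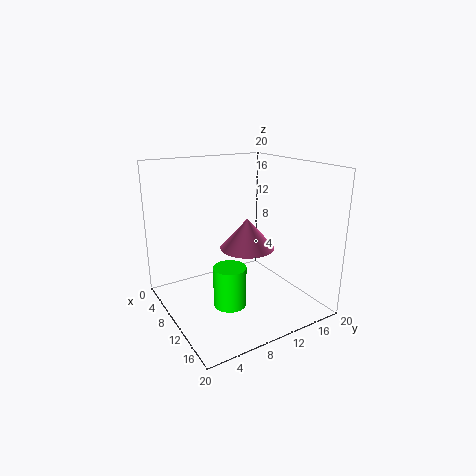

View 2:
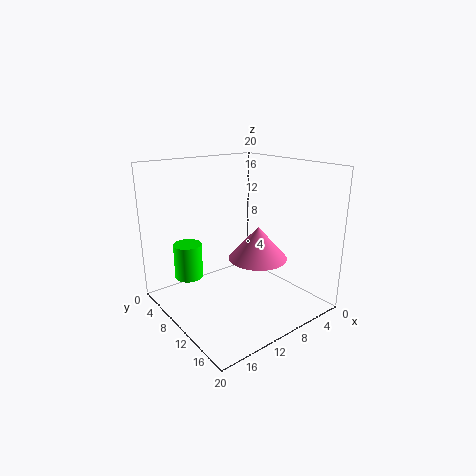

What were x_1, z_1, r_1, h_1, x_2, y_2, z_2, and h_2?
x_1 = 15.5, z_1 = 4, r_1 = 2, h_1 = 5, x_2 = 8.5, y_2 = 12.5, z_2 = 7.5, h_2 = 4.5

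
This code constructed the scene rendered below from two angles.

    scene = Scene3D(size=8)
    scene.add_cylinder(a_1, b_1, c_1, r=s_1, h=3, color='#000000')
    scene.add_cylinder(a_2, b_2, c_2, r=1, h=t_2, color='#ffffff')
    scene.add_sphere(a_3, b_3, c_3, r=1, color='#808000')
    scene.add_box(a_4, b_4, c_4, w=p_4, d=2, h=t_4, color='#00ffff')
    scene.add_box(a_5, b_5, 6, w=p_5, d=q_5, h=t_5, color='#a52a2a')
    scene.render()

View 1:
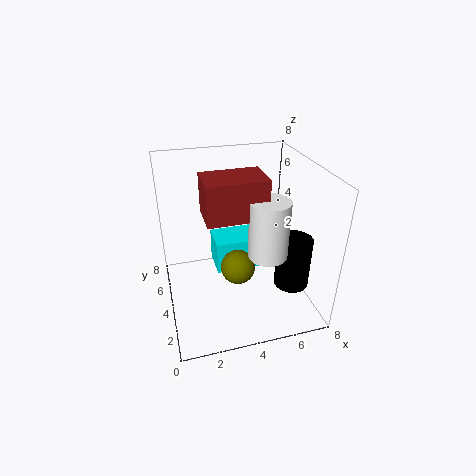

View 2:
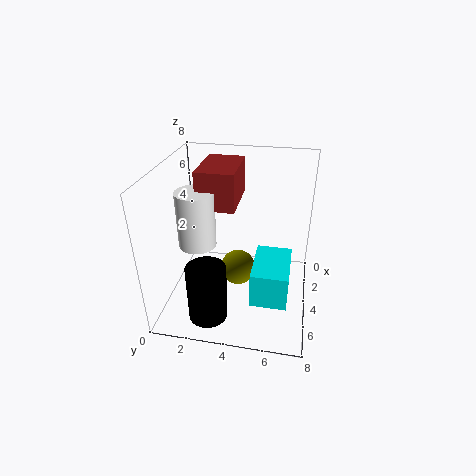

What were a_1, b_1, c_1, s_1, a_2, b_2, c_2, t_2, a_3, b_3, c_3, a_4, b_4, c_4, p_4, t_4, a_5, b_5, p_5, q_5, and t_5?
a_1 = 7; b_1 = 3; c_1 = 1; s_1 = 1; a_2 = 5; b_2 = 2; c_2 = 4; t_2 = 3; a_3 = 4; b_3 = 4; c_3 = 2; a_4 = 3; b_4 = 5; c_4 = 1; p_4 = 3; t_4 = 2; a_5 = 2; b_5 = 2; p_5 = 3; q_5 = 2; t_5 = 2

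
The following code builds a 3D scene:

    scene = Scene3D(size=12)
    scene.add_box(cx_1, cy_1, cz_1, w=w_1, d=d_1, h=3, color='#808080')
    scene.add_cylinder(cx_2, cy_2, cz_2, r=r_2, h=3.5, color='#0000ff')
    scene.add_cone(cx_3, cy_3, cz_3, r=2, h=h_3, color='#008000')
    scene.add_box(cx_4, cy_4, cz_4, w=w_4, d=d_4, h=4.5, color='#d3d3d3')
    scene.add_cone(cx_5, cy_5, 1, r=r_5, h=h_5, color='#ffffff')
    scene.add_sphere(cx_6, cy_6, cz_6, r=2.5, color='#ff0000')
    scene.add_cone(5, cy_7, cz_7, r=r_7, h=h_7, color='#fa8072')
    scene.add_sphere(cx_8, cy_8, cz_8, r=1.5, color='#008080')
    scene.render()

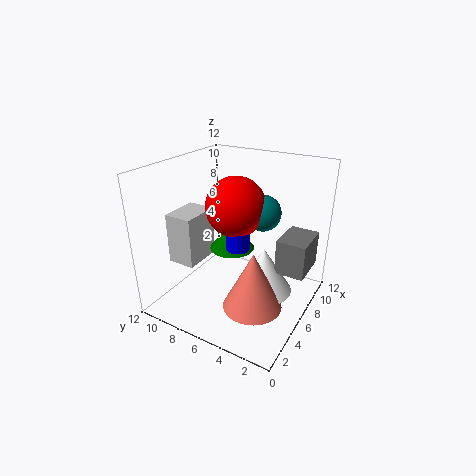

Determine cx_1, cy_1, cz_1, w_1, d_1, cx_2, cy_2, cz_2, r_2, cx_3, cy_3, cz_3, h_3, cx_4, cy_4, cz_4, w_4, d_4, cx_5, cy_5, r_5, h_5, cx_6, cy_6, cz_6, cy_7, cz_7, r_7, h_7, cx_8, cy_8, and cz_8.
cx_1 = 7
cy_1 = 0.5
cz_1 = 3
w_1 = 3.5
d_1 = 2.5
cx_2 = 6
cy_2 = 6
cz_2 = 5
r_2 = 1
cx_3 = 7.5
cy_3 = 7.5
cz_3 = 4
h_3 = 2.5
cx_4 = 4
cy_4 = 9.5
cz_4 = 3
w_4 = 3.5
d_4 = 2.5
cx_5 = 7
cy_5 = 4
r_5 = 2.5
h_5 = 4
cx_6 = 6.5
cy_6 = 6.5
cz_6 = 8.5
cy_7 = 4
cz_7 = 0.5
r_7 = 2.5
h_7 = 5
cx_8 = 7.5
cy_8 = 4.5
cz_8 = 8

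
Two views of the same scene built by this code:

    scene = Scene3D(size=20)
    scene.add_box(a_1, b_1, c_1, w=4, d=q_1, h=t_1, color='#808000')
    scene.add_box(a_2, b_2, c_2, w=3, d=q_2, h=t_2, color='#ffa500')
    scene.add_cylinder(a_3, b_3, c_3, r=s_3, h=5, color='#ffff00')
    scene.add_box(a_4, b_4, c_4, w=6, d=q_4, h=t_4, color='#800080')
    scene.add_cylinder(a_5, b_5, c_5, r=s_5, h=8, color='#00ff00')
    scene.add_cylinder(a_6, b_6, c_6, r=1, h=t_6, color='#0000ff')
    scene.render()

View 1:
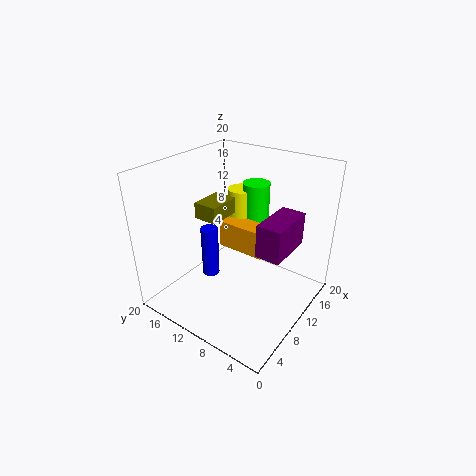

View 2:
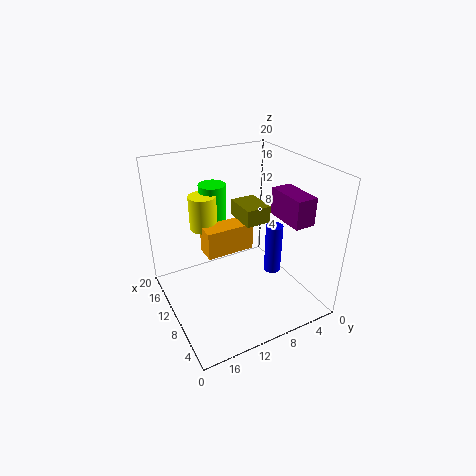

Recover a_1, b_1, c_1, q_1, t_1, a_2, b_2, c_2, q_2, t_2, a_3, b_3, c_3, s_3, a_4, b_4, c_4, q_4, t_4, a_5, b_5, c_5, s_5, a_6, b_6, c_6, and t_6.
a_1 = 4, b_1 = 9, c_1 = 15, q_1 = 3, t_1 = 2, a_2 = 11, b_2 = 7, c_2 = 7, q_2 = 7, t_2 = 4, a_3 = 15, b_3 = 13, c_3 = 10, s_3 = 2, a_4 = 5, b_4 = 1, c_4 = 12, q_4 = 3, t_4 = 4, a_5 = 16, b_5 = 11, c_5 = 8, s_5 = 2, a_6 = 3, b_6 = 9, c_6 = 9, t_6 = 6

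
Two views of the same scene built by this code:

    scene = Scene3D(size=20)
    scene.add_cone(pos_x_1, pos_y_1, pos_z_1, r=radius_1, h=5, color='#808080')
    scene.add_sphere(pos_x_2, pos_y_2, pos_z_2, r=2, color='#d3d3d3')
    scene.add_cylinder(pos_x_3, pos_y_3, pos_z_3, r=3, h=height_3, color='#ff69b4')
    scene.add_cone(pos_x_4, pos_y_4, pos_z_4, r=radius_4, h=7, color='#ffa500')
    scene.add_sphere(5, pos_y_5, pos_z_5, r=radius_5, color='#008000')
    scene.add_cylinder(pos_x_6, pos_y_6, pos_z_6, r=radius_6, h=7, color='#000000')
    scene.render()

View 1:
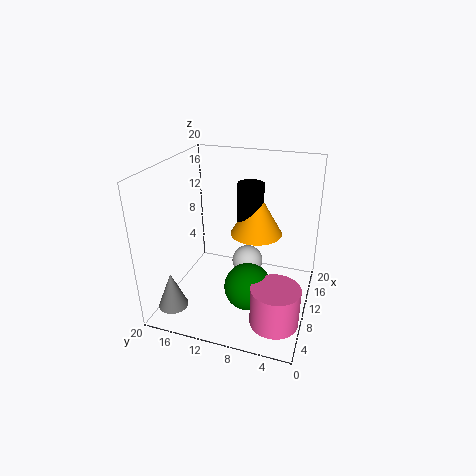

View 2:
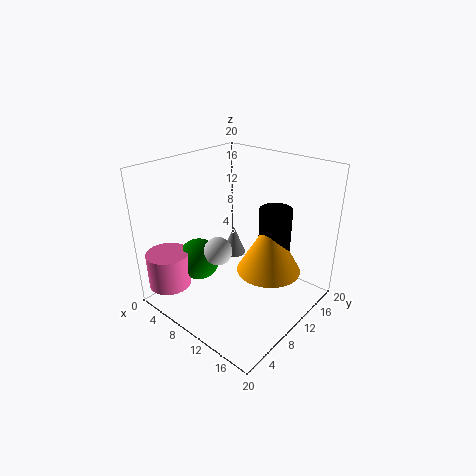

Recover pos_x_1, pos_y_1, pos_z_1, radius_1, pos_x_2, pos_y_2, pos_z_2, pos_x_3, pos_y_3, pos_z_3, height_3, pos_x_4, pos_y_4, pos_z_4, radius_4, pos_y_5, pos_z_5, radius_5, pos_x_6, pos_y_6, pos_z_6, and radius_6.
pos_x_1 = 3; pos_y_1 = 17; pos_z_1 = 2; radius_1 = 2; pos_x_2 = 8; pos_y_2 = 8; pos_z_2 = 8; pos_x_3 = 3; pos_y_3 = 3; pos_z_3 = 3; height_3 = 5; pos_x_4 = 16; pos_y_4 = 9; pos_z_4 = 8; radius_4 = 4; pos_y_5 = 7; pos_z_5 = 6; radius_5 = 3; pos_x_6 = 16; pos_y_6 = 10; pos_z_6 = 9; radius_6 = 2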